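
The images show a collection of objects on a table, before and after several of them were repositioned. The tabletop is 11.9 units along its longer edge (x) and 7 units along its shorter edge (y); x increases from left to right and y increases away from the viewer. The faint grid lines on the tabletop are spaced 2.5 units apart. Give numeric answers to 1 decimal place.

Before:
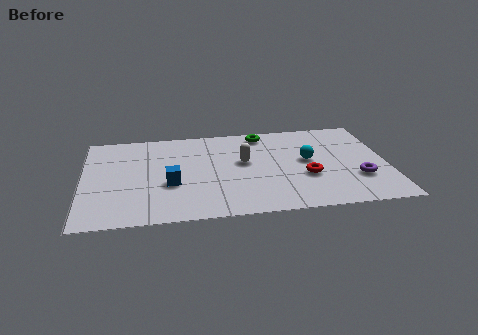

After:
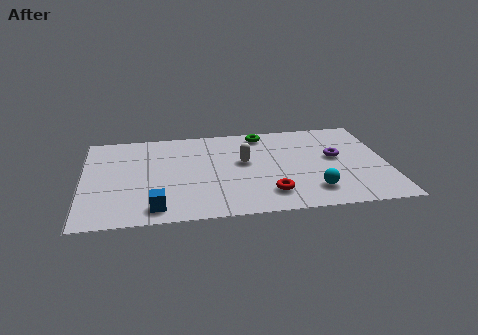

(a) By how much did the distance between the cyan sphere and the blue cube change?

+0.6

Before: roughly 5.5 units apart; after: 6.1. That's 0.6 units further apart.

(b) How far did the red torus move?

1.9

From (8.7, 2.6) to (7.2, 1.5), the red torus covered √(1.5² + 1.1²) ≈ 1.9 units.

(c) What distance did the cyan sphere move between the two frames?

2.3

The cyan sphere was near (8.8, 3.8) before and (8.9, 1.5) after, so it travelled √(0.1² + 2.3²) ≈ 2.3 units.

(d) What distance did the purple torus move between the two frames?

1.9

From (10.7, 2.2) to (9.9, 3.9), the purple torus covered √(0.8² + 1.7²) ≈ 1.9 units.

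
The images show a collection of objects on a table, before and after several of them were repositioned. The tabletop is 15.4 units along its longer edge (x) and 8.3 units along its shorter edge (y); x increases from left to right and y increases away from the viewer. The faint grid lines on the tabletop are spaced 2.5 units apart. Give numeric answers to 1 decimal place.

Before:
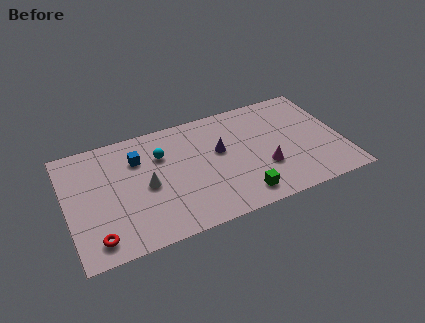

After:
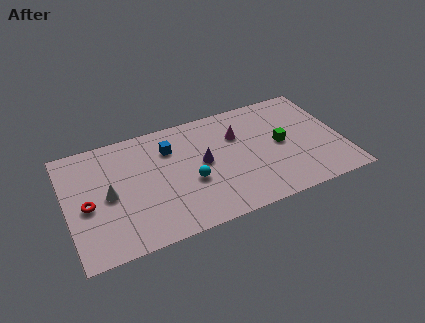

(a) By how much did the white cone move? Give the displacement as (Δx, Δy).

(-2.1, 0.1)

The white cone started near (4.4, 3.9) and ended near (2.3, 4.0).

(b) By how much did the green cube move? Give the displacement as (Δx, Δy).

(2.6, 2.9)

The green cube started near (9.4, 1.3) and ended near (12.0, 4.2).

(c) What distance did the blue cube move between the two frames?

1.8

The blue cube moved from about (4.1, 6.0) to (5.9, 6.1), a distance of √(1.8² + 0.1²) ≈ 1.8.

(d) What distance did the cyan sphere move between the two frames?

2.9

From (5.4, 5.8) to (6.8, 3.3), the cyan sphere covered √(1.4² + 2.5²) ≈ 2.9 units.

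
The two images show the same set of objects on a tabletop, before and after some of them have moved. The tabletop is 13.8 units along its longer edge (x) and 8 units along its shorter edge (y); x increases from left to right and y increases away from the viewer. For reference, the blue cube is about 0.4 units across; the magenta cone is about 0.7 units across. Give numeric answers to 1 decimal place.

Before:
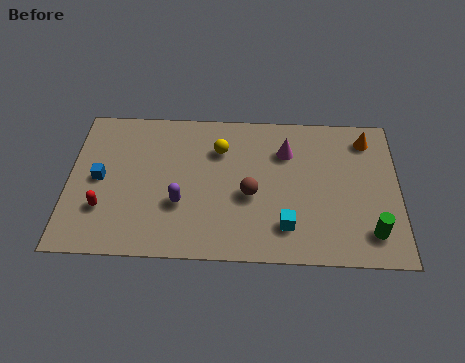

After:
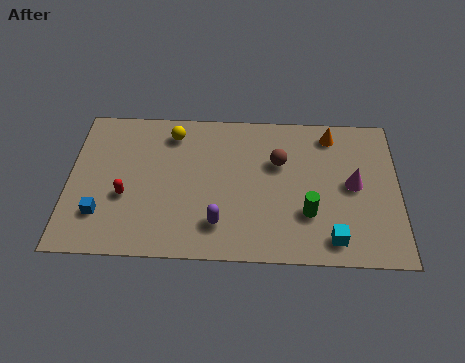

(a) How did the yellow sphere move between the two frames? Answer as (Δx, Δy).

(-2.0, 0.8)

The yellow sphere started near (6.3, 5.8) and ended near (4.3, 6.6).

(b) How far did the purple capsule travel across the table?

1.9

The purple capsule was near (4.7, 2.8) before and (6.3, 1.8) after, so it travelled √(1.6² + 1.0²) ≈ 1.9 units.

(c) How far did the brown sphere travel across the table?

2.2

The brown sphere was near (7.6, 3.4) before and (8.8, 5.2) after, so it travelled √(1.2² + 1.8²) ≈ 2.2 units.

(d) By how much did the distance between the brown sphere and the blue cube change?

+1.7

The distance was about 6.3 in the first image and 8.0 in the second, so they moved 1.7 units further apart.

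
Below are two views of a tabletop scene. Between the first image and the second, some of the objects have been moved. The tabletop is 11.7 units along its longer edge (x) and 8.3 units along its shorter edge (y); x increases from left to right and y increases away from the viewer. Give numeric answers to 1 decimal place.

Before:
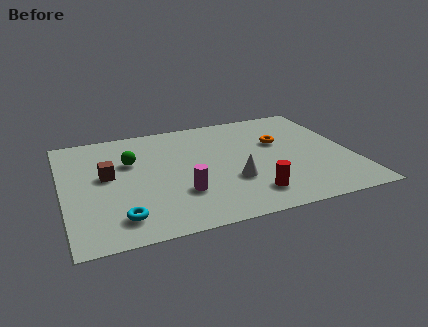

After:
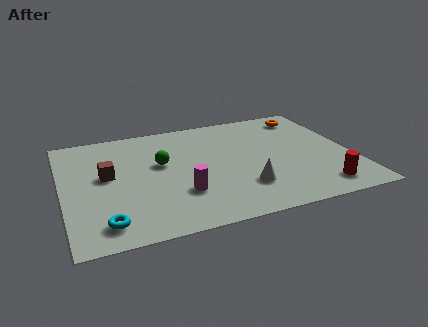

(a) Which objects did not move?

the magenta cylinder and the brown cube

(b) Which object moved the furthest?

the red cylinder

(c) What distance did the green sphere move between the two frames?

1.3

From (2.8, 5.4) to (4.0, 4.9), the green sphere covered √(1.2² + 0.5²) ≈ 1.3 units.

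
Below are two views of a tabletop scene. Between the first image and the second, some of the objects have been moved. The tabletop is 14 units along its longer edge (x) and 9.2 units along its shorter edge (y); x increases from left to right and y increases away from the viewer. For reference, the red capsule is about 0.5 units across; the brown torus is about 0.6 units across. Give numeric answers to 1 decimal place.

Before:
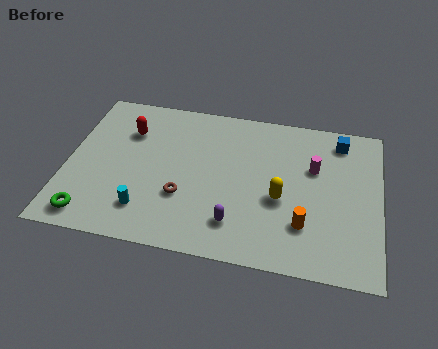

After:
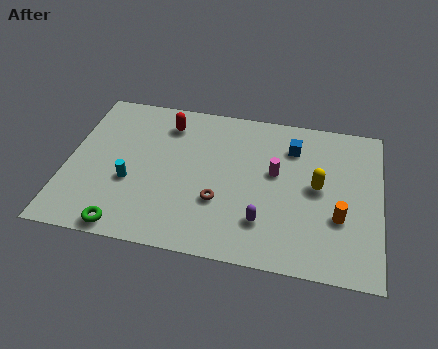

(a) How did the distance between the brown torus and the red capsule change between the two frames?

+0.6

The distance was about 4.4 in the first image and 5.0 in the second, so they moved 0.6 units further apart.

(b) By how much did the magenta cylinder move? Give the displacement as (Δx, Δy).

(-1.7, -0.6)

The magenta cylinder was at about (11.0, 5.9) and moved to about (9.3, 5.3).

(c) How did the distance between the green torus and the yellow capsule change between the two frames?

+0.5

Before: roughly 8.7 units apart; after: 9.2. That's 0.5 units further apart.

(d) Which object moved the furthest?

the blue cube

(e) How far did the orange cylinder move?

1.7

The orange cylinder moved from about (10.7, 2.5) to (12.2, 3.2), a distance of √(1.5² + 0.7²) ≈ 1.7.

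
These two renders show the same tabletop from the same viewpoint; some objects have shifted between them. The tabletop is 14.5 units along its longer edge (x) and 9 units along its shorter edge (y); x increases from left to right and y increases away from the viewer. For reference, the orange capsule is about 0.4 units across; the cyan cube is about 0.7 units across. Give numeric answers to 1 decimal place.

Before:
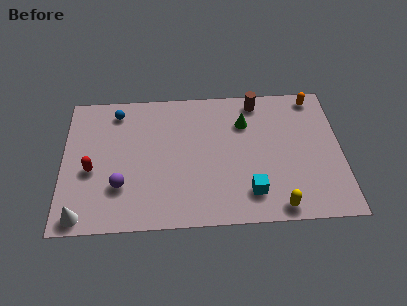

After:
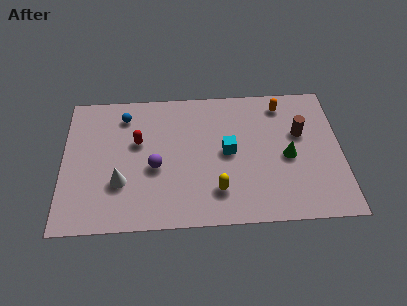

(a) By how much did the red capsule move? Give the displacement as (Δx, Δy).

(2.4, 1.7)

The red capsule was at about (1.5, 3.8) and moved to about (3.9, 5.5).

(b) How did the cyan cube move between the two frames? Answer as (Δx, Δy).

(-1.1, 2.7)

The cyan cube started near (9.7, 1.9) and ended near (8.6, 4.6).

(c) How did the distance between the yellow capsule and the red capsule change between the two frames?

-4.7

Before: roughly 10.0 units apart; after: 5.3. That's 4.7 units closer together.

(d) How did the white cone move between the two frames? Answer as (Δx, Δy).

(2.0, 2.0)

The white cone was at about (1.0, 0.9) and moved to about (3.0, 2.9).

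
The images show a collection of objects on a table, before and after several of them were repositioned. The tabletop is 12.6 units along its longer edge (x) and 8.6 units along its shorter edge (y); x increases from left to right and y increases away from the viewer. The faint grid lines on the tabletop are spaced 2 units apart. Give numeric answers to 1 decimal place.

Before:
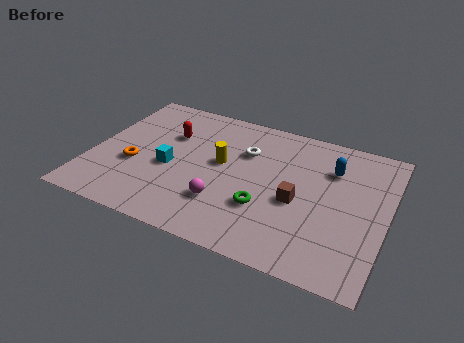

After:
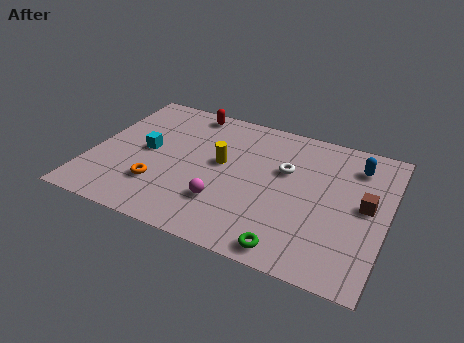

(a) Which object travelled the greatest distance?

the brown cube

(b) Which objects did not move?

the yellow cylinder and the magenta sphere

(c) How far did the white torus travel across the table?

1.9

From (6.4, 5.9) to (8.2, 5.4), the white torus covered √(1.8² + 0.5²) ≈ 1.9 units.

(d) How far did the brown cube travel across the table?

2.9

The brown cube moved from about (8.9, 3.7) to (11.7, 4.5), a distance of √(2.8² + 0.8²) ≈ 2.9.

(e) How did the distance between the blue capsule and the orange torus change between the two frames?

+0.4

Before: roughly 8.7 units apart; after: 9.1. That's 0.4 units further apart.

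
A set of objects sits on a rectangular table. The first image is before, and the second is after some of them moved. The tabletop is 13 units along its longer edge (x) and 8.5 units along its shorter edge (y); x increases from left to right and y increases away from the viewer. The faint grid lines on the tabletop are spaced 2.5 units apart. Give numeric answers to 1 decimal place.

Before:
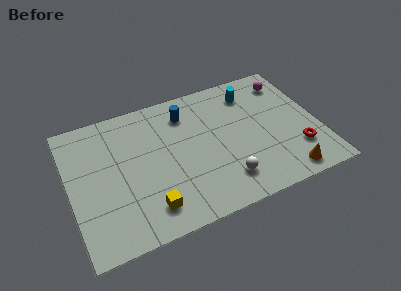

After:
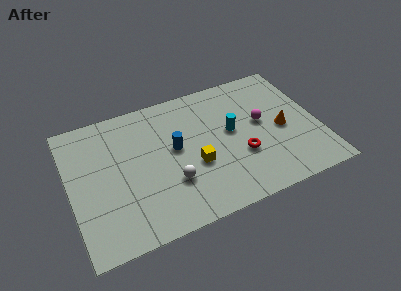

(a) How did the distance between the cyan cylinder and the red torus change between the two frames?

-3.2

The distance was about 4.9 in the first image and 1.7 in the second, so they moved 3.2 units closer together.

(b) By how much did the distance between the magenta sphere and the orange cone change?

-4.7

Before: roughly 6.0 units apart; after: 1.3. That's 4.7 units closer together.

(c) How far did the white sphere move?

2.8

From (7.8, 1.8) to (5.1, 2.7), the white sphere covered √(2.7² + 0.9²) ≈ 2.8 units.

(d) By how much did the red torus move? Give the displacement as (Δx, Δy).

(-2.9, 0.7)

The red torus started near (11.7, 2.3) and ended near (8.8, 3.0).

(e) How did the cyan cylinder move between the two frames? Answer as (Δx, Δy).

(-1.3, -2.1)

The cyan cylinder started near (9.8, 6.8) and ended near (8.5, 4.7).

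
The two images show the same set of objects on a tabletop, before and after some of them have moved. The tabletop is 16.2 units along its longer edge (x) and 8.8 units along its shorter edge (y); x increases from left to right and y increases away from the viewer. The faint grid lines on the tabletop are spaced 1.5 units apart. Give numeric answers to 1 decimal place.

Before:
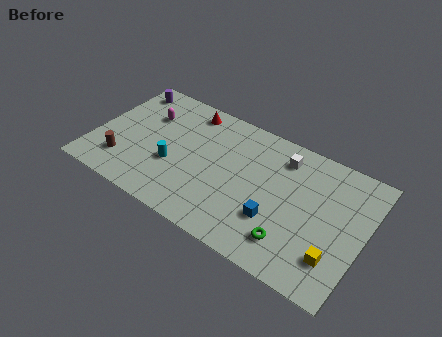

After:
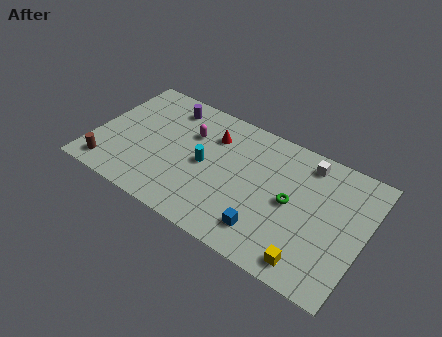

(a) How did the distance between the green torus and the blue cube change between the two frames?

+1.4

The distance was about 1.4 in the first image and 2.8 in the second, so they moved 1.4 units further apart.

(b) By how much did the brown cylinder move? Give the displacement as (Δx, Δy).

(-0.7, -0.8)

From the two frames, the brown cylinder sits at roughly (2.0, 2.1) before and (1.3, 1.3) after.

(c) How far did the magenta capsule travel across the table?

2.7

From (2.8, 6.1) to (5.5, 6.0), the magenta capsule covered √(2.7² + 0.1²) ≈ 2.7 units.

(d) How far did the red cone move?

2.0

The red cone moved from about (5.1, 7.6) to (6.8, 6.5), a distance of √(1.7² + 1.1²) ≈ 2.0.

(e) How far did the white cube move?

1.5

The white cube was near (11.0, 7.1) before and (12.4, 7.5) after, so it travelled √(1.4² + 0.4²) ≈ 1.5 units.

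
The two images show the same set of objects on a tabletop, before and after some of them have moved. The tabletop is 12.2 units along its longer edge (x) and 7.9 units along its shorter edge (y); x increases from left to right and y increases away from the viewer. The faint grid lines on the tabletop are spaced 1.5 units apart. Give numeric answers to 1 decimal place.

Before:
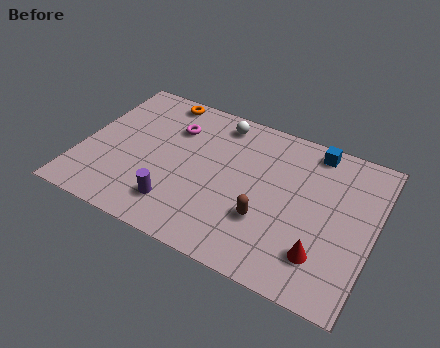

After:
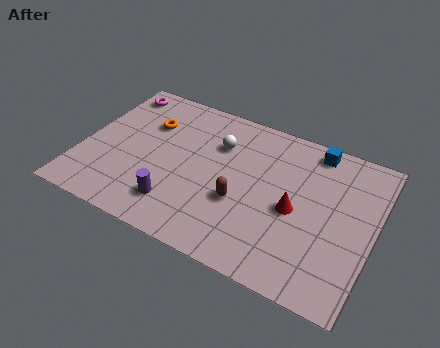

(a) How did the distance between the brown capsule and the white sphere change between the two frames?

-2.0

They were about 4.9 units apart before and 2.9 after — 2.0 units closer together.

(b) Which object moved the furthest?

the magenta torus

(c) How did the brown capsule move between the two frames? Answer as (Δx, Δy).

(-1.1, 0.4)

From the two frames, the brown capsule sits at roughly (7.9, 2.6) before and (6.8, 3.0) after.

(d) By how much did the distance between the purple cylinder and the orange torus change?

-1.4

The distance was about 5.6 in the first image and 4.2 in the second, so they moved 1.4 units closer together.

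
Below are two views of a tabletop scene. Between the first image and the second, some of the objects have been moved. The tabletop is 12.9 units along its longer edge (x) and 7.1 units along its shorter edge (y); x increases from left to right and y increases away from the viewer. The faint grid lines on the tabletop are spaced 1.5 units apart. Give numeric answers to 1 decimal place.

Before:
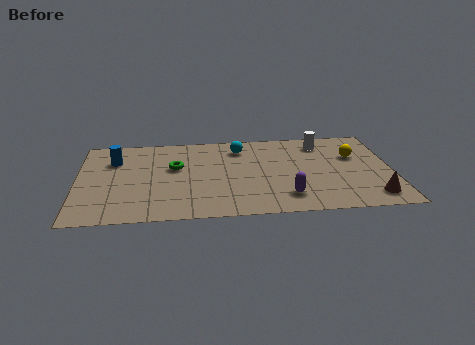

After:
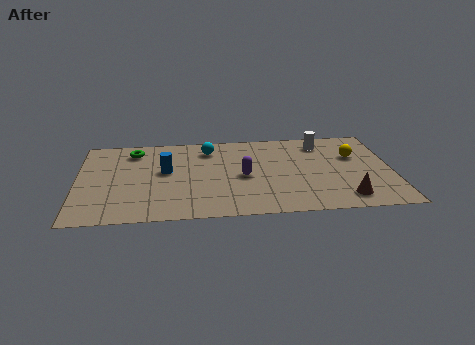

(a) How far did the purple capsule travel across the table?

2.5

The purple capsule was near (8.5, 1.5) before and (6.8, 3.3) after, so it travelled √(1.7² + 1.8²) ≈ 2.5 units.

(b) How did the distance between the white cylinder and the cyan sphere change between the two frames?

+1.3

The distance was about 3.4 in the first image and 4.7 in the second, so they moved 1.3 units further apart.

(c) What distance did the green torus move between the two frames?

2.3

The green torus moved from about (4.0, 4.3) to (2.3, 5.8), a distance of √(1.7² + 1.5²) ≈ 2.3.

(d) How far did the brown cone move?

1.1

From (12.0, 1.2) to (10.9, 1.2), the brown cone covered √(1.1² + 0.0²) ≈ 1.1 units.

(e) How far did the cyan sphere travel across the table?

1.3

The cyan sphere was near (6.7, 5.7) before and (5.4, 5.7) after, so it travelled √(1.3² + 0.0²) ≈ 1.3 units.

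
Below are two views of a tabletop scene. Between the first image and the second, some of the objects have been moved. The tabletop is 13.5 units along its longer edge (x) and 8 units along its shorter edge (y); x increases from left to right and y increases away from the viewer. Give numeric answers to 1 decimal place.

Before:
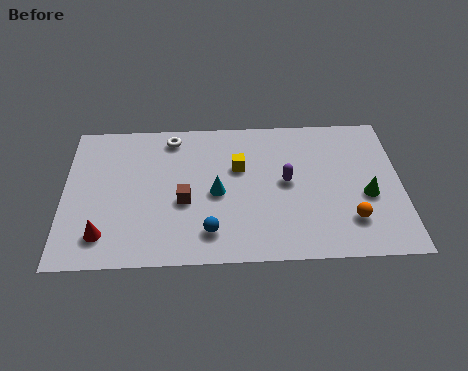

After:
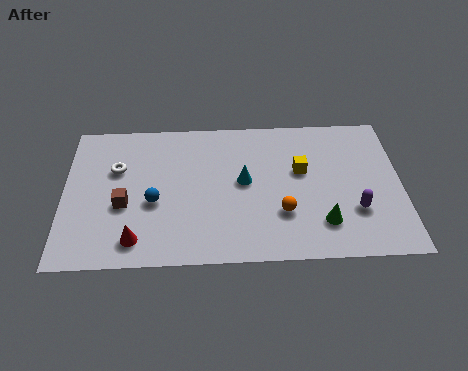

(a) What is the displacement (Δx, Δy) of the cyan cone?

(1.1, 0.6)

The cyan cone started near (6.1, 3.7) and ended near (7.2, 4.3).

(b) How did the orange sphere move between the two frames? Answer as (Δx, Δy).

(-2.7, 0.5)

The orange sphere started near (11.4, 2.0) and ended near (8.7, 2.5).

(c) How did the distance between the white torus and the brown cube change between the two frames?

-1.6

The distance was about 3.6 in the first image and 2.0 in the second, so they moved 1.6 units closer together.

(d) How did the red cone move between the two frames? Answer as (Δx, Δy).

(1.3, -0.3)

The red cone was at about (1.6, 1.6) and moved to about (2.9, 1.3).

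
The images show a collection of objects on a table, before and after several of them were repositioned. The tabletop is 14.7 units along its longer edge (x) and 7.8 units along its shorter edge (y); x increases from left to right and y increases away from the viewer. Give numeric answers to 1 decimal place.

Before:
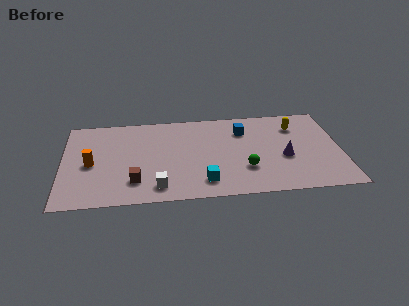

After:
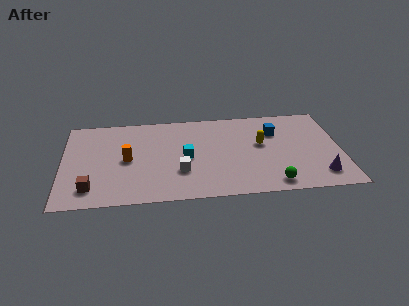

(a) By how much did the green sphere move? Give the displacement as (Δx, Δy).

(1.4, -1.4)

From the two frames, the green sphere sits at roughly (9.6, 2.4) before and (11.0, 1.0) after.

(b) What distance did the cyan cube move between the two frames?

2.4

From (7.4, 1.5) to (6.5, 3.7), the cyan cube covered √(0.9² + 2.2²) ≈ 2.4 units.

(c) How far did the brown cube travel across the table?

2.3

From (3.8, 1.9) to (1.5, 1.5), the brown cube covered √(2.3² + 0.4²) ≈ 2.3 units.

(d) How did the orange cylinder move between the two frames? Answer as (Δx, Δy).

(1.9, 0.2)

The orange cylinder started near (1.5, 3.6) and ended near (3.4, 3.8).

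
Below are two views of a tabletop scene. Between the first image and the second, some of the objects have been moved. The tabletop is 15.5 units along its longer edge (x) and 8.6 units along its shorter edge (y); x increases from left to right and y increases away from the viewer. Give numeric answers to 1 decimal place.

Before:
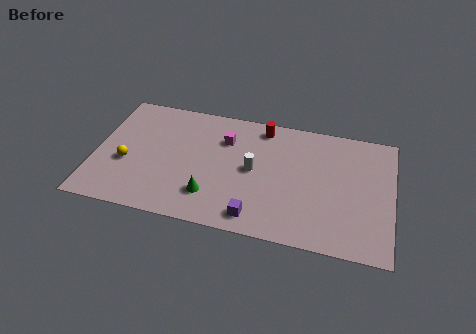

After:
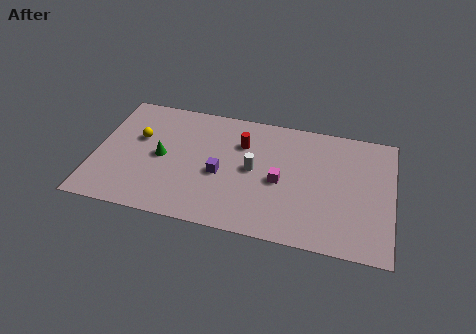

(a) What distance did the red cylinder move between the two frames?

1.7

The red cylinder was near (8.6, 7.5) before and (7.6, 6.1) after, so it travelled √(1.0² + 1.4²) ≈ 1.7 units.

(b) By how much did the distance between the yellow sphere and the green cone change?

-3.0

They were about 4.7 units apart before and 1.7 after — 3.0 units closer together.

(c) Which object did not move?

the white cylinder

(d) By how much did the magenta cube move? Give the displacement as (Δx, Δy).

(3.0, -2.3)

The magenta cube was at about (6.7, 6.2) and moved to about (9.7, 3.9).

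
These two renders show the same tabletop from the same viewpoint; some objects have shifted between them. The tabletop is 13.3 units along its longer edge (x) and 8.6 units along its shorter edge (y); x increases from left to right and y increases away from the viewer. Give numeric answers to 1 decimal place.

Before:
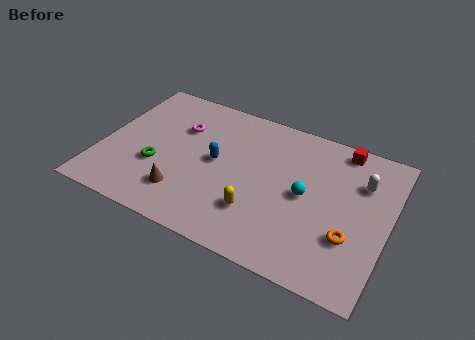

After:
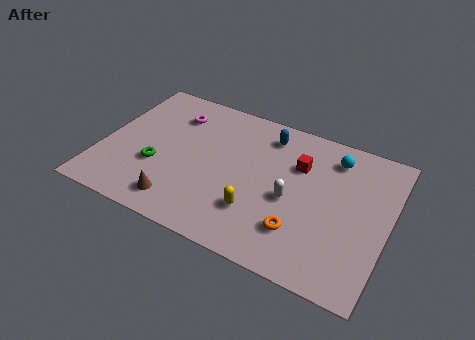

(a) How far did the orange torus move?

2.3

From (11.7, 2.8) to (9.5, 2.2), the orange torus covered √(2.2² + 0.6²) ≈ 2.3 units.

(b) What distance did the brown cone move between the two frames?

0.6

The brown cone was near (4.1, 2.0) before and (4.0, 1.4) after, so it travelled √(0.1² + 0.6²) ≈ 0.6 units.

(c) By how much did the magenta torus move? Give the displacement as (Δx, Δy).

(-0.4, 0.7)

The magenta torus was at about (3.4, 5.9) and moved to about (3.0, 6.6).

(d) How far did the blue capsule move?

3.3

The blue capsule was near (5.3, 4.5) before and (7.4, 7.1) after, so it travelled √(2.1² + 2.6²) ≈ 3.3 units.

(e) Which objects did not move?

the yellow capsule and the green torus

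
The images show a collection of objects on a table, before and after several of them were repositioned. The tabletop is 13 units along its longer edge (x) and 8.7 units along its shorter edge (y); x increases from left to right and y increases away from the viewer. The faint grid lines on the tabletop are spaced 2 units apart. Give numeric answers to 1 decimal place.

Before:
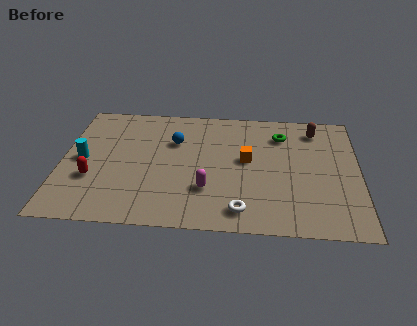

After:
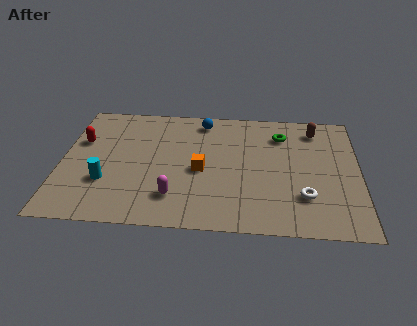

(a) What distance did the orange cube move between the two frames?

2.2

The orange cube was near (8.1, 4.8) before and (6.1, 3.9) after, so it travelled √(2.0² + 0.9²) ≈ 2.2 units.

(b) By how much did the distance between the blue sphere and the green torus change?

-1.2

They were about 4.8 units apart before and 3.6 after — 1.2 units closer together.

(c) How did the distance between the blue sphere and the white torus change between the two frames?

+1.3

They were about 5.5 units apart before and 6.8 after — 1.3 units further apart.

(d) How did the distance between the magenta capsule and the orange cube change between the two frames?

-0.6

The distance was about 2.8 in the first image and 2.2 in the second, so they moved 0.6 units closer together.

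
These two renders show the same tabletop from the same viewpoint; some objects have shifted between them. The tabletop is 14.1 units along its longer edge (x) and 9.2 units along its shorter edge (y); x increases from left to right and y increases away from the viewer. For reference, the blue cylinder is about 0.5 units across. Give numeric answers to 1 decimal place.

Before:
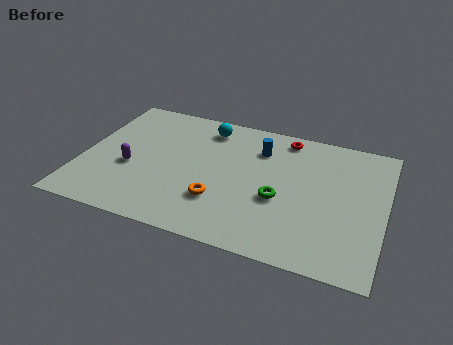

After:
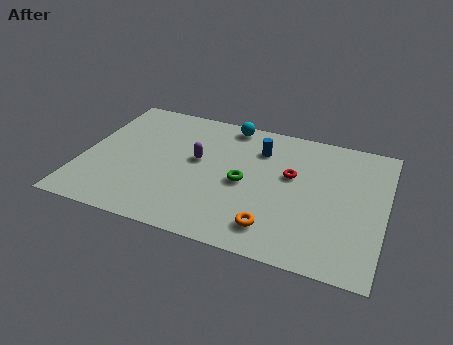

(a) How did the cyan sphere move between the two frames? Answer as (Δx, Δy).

(1.0, 0.6)

From the two frames, the cyan sphere sits at roughly (5.5, 7.7) before and (6.5, 8.3) after.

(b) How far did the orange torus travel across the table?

2.8

The orange torus moved from about (6.6, 2.7) to (9.2, 1.7), a distance of √(2.6² + 1.0²) ≈ 2.8.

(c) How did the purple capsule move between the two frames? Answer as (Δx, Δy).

(3.0, 1.5)

From the two frames, the purple capsule sits at roughly (2.3, 3.7) before and (5.3, 5.2) after.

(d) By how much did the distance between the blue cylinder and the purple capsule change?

-3.3

Before: roughly 6.6 units apart; after: 3.3. That's 3.3 units closer together.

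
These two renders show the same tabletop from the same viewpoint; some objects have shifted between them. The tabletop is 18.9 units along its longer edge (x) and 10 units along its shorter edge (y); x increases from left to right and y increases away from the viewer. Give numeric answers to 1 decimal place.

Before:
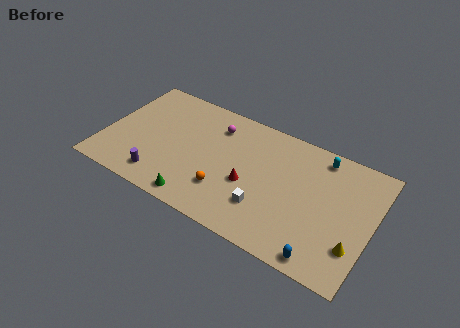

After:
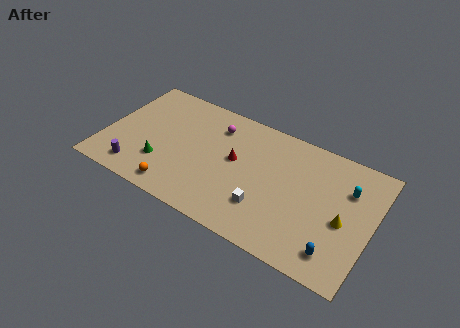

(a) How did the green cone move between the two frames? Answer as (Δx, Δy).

(-2.9, 1.8)

From the two frames, the green cone sits at roughly (7.2, 1.1) before and (4.3, 2.9) after.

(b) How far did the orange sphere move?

3.6

From (8.9, 2.8) to (5.6, 1.3), the orange sphere covered √(3.3² + 1.5²) ≈ 3.6 units.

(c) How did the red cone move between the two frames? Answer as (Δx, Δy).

(-1.2, 1.5)

From the two frames, the red cone sits at roughly (10.4, 4.1) before and (9.2, 5.6) after.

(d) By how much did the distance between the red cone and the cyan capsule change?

+1.5

Before: roughly 6.4 units apart; after: 7.9. That's 1.5 units further apart.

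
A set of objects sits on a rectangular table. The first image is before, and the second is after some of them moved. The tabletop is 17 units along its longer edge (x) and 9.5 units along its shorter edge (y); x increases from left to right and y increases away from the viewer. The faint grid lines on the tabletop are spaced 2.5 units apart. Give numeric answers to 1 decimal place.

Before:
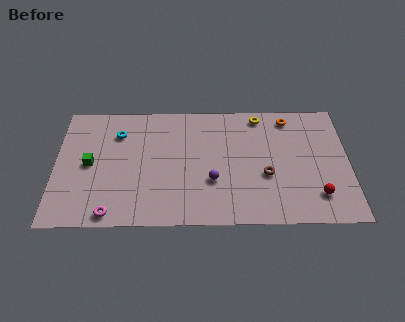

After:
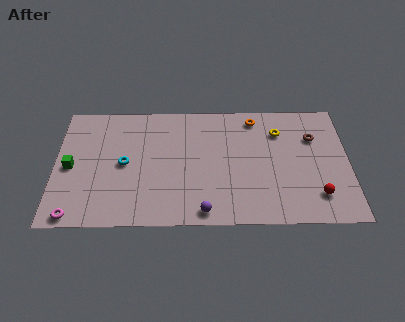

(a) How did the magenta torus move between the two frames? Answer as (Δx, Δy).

(-2.1, -0.1)

The magenta torus started near (3.3, 0.9) and ended near (1.2, 0.8).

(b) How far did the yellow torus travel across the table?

1.7

From (11.9, 8.4) to (13.0, 7.1), the yellow torus covered √(1.1² + 1.3²) ≈ 1.7 units.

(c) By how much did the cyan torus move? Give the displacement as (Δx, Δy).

(0.4, -2.4)

From the two frames, the cyan torus sits at roughly (3.6, 7.1) before and (4.0, 4.7) after.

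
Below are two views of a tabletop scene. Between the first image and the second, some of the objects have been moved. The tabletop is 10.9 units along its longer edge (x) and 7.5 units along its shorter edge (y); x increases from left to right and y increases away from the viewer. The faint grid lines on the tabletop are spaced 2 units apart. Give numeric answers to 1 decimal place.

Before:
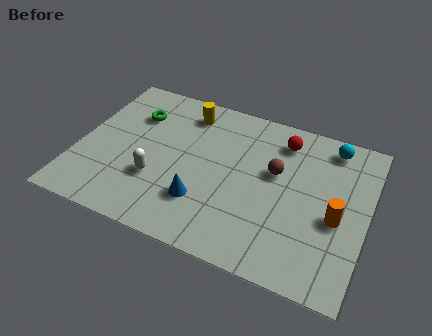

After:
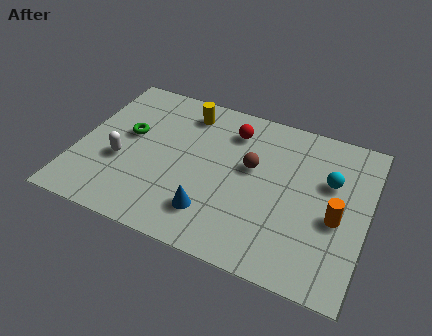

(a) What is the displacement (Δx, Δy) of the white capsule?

(-1.4, 0.4)

The white capsule was at about (3.1, 2.5) and moved to about (1.7, 2.9).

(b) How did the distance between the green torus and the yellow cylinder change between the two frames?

+0.7

Before: roughly 2.1 units apart; after: 2.8. That's 0.7 units further apart.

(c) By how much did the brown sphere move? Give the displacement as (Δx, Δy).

(-0.9, -0.1)

The brown sphere was at about (7.4, 4.5) and moved to about (6.5, 4.4).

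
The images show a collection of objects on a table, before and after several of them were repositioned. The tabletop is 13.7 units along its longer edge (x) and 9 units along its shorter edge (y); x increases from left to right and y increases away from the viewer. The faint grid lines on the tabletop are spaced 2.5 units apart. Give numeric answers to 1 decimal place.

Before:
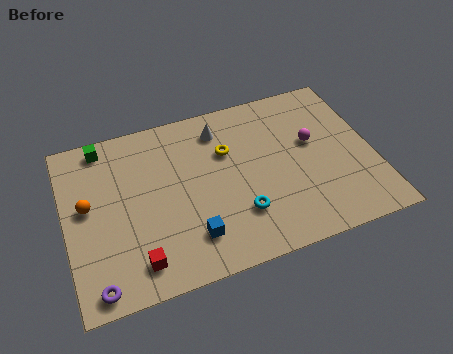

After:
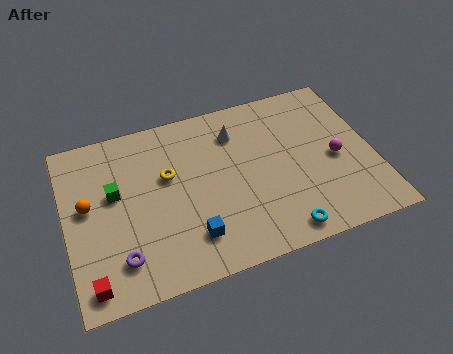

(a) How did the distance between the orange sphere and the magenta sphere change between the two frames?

+0.9

Before: roughly 10.1 units apart; after: 11.0. That's 0.9 units further apart.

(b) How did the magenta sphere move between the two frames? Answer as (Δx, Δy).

(0.9, -1.2)

The magenta sphere was at about (11.1, 5.3) and moved to about (12.0, 4.1).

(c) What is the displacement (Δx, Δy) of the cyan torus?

(1.7, -1.5)

The cyan torus started near (7.5, 2.5) and ended near (9.2, 1.0).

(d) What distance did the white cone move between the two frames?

0.8

The white cone moved from about (7.1, 7.3) to (7.8, 6.9), a distance of √(0.7² + 0.4²) ≈ 0.8.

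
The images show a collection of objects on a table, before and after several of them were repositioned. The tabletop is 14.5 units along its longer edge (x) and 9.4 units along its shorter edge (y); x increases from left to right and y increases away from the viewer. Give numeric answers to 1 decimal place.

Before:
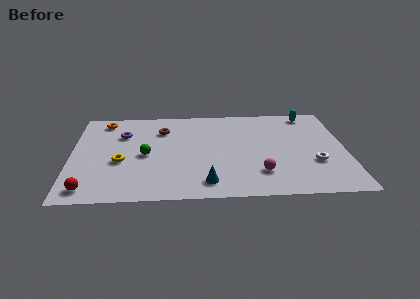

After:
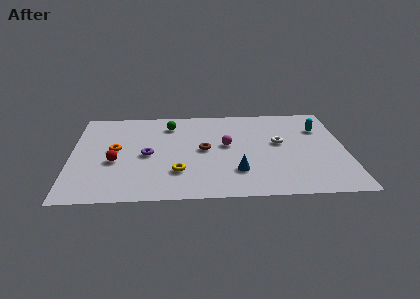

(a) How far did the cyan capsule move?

1.7

From (12.7, 8.3) to (13.2, 6.7), the cyan capsule covered √(0.5² + 1.6²) ≈ 1.7 units.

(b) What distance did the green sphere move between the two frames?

3.4

The green sphere moved from about (3.9, 4.4) to (5.2, 7.5), a distance of √(1.3² + 3.1²) ≈ 3.4.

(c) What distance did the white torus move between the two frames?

2.8

The white torus moved from about (12.8, 3.2) to (11.0, 5.3), a distance of √(1.8² + 2.1²) ≈ 2.8.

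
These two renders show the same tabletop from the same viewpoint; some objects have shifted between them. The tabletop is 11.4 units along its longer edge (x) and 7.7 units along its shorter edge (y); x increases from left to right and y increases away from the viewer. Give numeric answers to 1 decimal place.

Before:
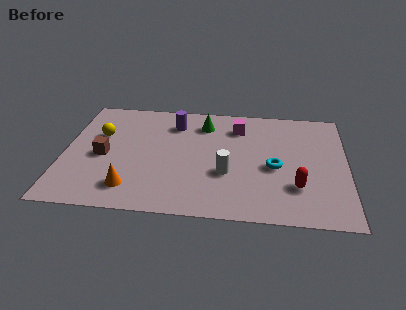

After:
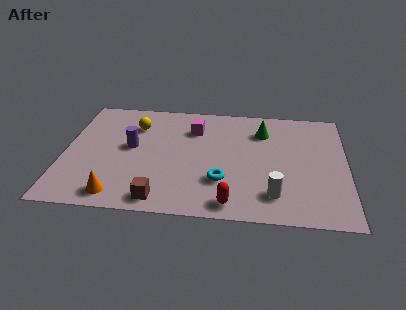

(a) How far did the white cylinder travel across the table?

2.2

From (6.6, 2.8) to (8.5, 1.6), the white cylinder covered √(1.9² + 1.2²) ≈ 2.2 units.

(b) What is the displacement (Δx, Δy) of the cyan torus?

(-2.1, -1.1)

From the two frames, the cyan torus sits at roughly (8.5, 3.4) before and (6.4, 2.3) after.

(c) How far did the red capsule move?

2.9

The red capsule was near (9.4, 2.2) before and (6.8, 0.9) after, so it travelled √(2.6² + 1.3²) ≈ 2.9 units.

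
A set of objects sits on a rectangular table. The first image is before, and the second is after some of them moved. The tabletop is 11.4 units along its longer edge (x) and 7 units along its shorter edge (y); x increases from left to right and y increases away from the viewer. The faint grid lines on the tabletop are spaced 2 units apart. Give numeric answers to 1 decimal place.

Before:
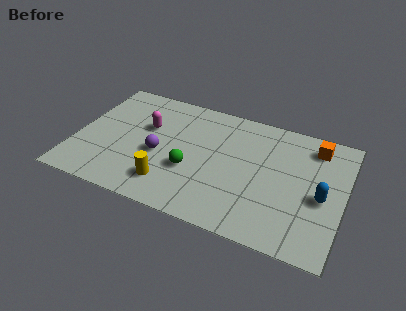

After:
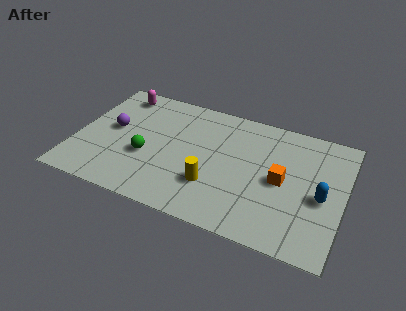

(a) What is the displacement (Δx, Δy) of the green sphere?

(-1.9, 0.1)

From the two frames, the green sphere sits at roughly (5.0, 2.6) before and (3.1, 2.7) after.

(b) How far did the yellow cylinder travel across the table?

1.9

The yellow cylinder was near (4.2, 1.5) before and (6.0, 2.1) after, so it travelled √(1.8² + 0.6²) ≈ 1.9 units.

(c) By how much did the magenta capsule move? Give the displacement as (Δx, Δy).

(-1.4, 1.6)

The magenta capsule started near (2.9, 4.4) and ended near (1.5, 6.0).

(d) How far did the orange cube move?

2.7

The orange cube was near (10.0, 5.8) before and (8.8, 3.4) after, so it travelled √(1.2² + 2.4²) ≈ 2.7 units.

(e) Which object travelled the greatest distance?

the orange cube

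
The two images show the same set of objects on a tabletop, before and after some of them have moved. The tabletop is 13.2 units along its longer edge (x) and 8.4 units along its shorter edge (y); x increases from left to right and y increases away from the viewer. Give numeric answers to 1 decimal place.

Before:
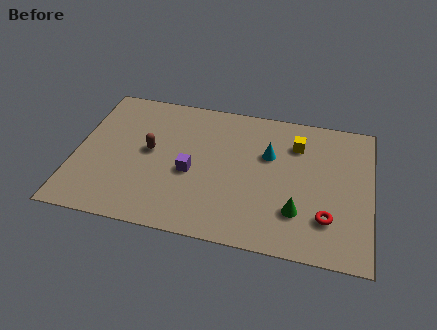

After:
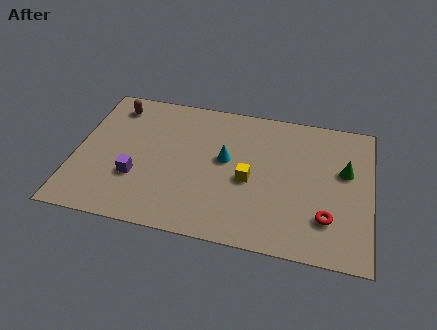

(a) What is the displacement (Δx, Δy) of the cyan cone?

(-1.9, -0.7)

The cyan cone started near (8.6, 5.4) and ended near (6.7, 4.7).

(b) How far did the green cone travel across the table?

3.4

From (10.0, 2.3) to (12.0, 5.1), the green cone covered √(2.0² + 2.8²) ≈ 3.4 units.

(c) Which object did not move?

the red torus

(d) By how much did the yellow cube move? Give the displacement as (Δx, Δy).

(-2.0, -2.6)

The yellow cube started near (9.8, 6.3) and ended near (7.8, 3.7).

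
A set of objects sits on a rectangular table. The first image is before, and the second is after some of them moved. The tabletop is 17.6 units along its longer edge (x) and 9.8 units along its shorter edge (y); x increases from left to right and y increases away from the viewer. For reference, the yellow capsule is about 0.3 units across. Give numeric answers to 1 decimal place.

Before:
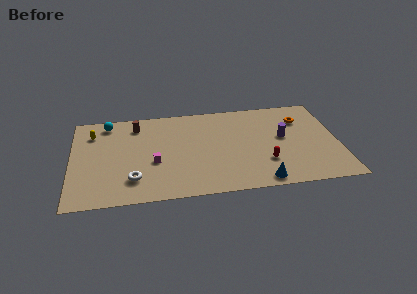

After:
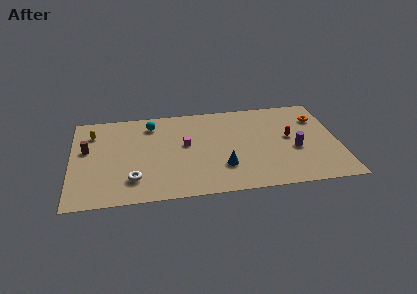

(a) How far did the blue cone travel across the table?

3.0

From (12.3, 1.0) to (9.9, 2.8), the blue cone covered √(2.4² + 1.8²) ≈ 3.0 units.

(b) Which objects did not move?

the yellow capsule and the white torus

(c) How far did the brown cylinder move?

4.0

From (4.3, 8.0) to (1.0, 5.8), the brown cylinder covered √(3.3² + 2.2²) ≈ 4.0 units.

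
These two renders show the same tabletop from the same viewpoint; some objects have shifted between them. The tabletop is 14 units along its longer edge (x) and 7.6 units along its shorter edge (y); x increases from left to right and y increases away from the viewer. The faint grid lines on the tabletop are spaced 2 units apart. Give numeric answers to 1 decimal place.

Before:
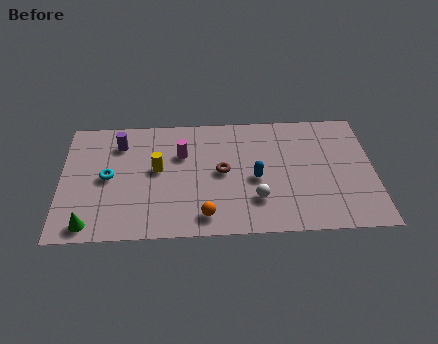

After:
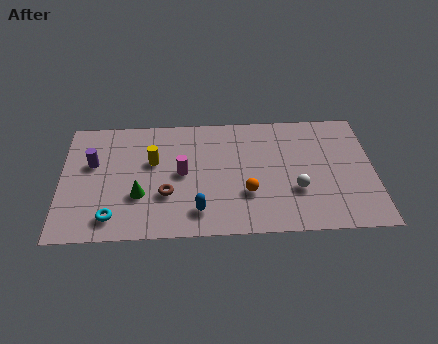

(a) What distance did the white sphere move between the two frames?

1.9

The white sphere was near (8.7, 2.1) before and (10.5, 2.6) after, so it travelled √(1.8² + 0.5²) ≈ 1.9 units.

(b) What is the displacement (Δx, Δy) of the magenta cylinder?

(0.0, -1.2)

From the two frames, the magenta cylinder sits at roughly (5.4, 5.1) before and (5.4, 3.9) after.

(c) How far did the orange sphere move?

2.3

The orange sphere was near (6.4, 1.2) before and (8.3, 2.5) after, so it travelled √(1.9² + 1.3²) ≈ 2.3 units.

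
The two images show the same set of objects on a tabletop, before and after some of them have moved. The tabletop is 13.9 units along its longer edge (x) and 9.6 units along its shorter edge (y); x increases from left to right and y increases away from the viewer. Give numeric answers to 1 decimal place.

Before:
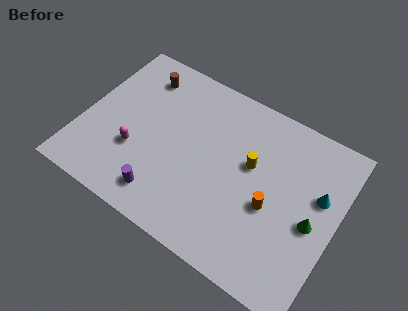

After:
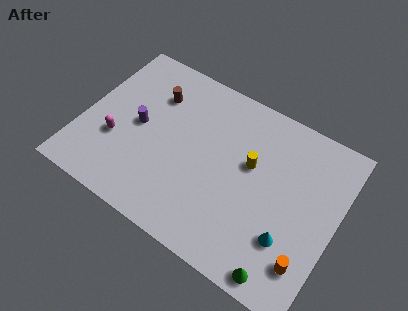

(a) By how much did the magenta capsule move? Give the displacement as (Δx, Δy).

(-1.1, 0.1)

The magenta capsule started near (3.1, 3.3) and ended near (2.0, 3.4).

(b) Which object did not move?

the yellow cylinder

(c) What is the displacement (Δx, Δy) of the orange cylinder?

(2.3, -1.9)

The orange cylinder started near (10.5, 4.0) and ended near (12.8, 2.1).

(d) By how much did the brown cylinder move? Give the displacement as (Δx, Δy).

(0.9, -0.8)

From the two frames, the brown cylinder sits at roughly (2.6, 7.8) before and (3.5, 7.0) after.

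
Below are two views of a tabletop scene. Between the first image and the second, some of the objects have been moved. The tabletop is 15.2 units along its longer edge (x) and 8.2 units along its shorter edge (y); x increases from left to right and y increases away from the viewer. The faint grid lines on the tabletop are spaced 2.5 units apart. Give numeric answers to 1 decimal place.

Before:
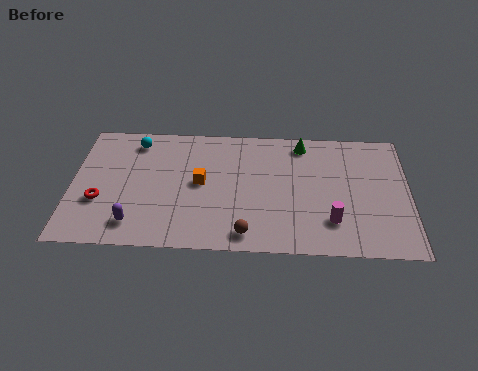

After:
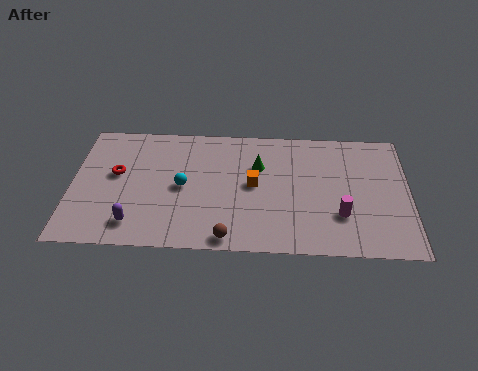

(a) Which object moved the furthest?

the cyan sphere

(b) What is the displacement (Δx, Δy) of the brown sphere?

(-0.8, -0.3)

From the two frames, the brown sphere sits at roughly (7.9, 1.1) before and (7.1, 0.8) after.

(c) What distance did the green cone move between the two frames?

2.6

The green cone moved from about (10.4, 7.1) to (8.4, 5.5), a distance of √(2.0² + 1.6²) ≈ 2.6.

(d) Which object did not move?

the purple capsule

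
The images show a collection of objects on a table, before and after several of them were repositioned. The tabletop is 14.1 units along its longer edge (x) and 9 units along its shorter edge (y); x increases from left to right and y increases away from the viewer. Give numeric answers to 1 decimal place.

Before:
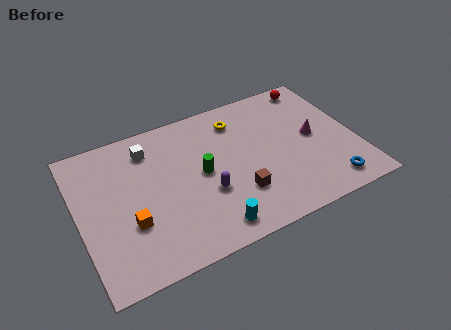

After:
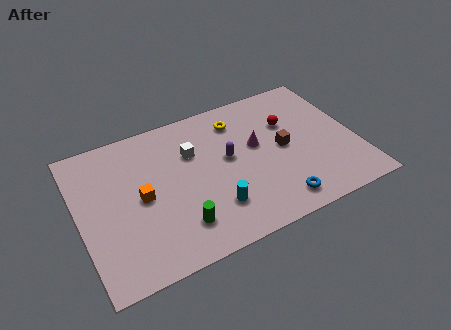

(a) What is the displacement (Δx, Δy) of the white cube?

(2.1, -1.1)

The white cube started near (3.8, 7.2) and ended near (5.9, 6.1).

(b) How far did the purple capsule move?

2.1

The purple capsule moved from about (6.3, 3.3) to (7.6, 5.0), a distance of √(1.3² + 1.7²) ≈ 2.1.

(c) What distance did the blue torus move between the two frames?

2.7

The blue torus moved from about (12.3, 1.3) to (9.6, 1.3), a distance of √(2.7² + 0.0²) ≈ 2.7.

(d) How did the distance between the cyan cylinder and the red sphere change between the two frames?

-3.6

They were about 9.3 units apart before and 5.7 after — 3.6 units closer together.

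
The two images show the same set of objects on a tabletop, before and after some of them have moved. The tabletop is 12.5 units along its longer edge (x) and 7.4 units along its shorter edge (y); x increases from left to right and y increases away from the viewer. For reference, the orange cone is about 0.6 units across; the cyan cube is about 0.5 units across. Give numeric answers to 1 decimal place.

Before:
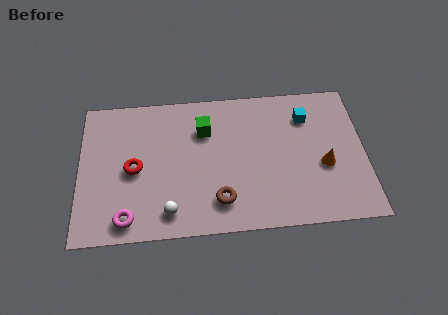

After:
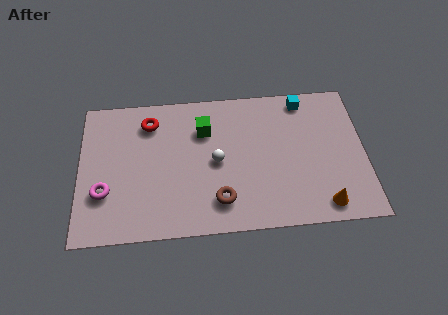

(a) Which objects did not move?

the brown torus and the green cube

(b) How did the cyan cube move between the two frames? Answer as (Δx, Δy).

(-0.1, 0.9)

The cyan cube was at about (10.0, 5.6) and moved to about (9.9, 6.5).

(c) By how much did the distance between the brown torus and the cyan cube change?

+0.6

They were about 5.6 units apart before and 6.2 after — 0.6 units further apart.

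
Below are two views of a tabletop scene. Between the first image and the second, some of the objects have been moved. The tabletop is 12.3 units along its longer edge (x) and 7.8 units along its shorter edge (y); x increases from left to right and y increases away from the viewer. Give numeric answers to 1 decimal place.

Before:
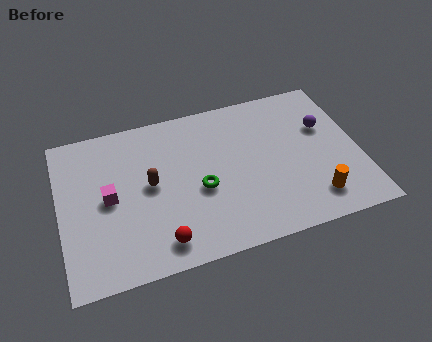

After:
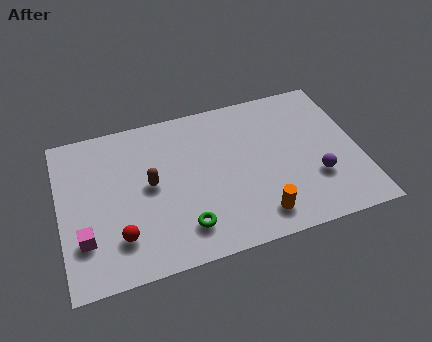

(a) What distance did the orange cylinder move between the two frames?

2.3

The orange cylinder moved from about (10.2, 1.5) to (7.9, 1.3), a distance of √(2.3² + 0.2²) ≈ 2.3.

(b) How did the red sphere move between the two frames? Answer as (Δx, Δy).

(-1.6, 0.7)

The red sphere was at about (3.9, 1.2) and moved to about (2.3, 1.9).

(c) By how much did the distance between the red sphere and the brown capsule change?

-0.3

The distance was about 2.9 in the first image and 2.6 in the second, so they moved 0.3 units closer together.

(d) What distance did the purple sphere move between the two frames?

2.6

The purple sphere moved from about (11.0, 5.0) to (10.4, 2.5), a distance of √(0.6² + 2.5²) ≈ 2.6.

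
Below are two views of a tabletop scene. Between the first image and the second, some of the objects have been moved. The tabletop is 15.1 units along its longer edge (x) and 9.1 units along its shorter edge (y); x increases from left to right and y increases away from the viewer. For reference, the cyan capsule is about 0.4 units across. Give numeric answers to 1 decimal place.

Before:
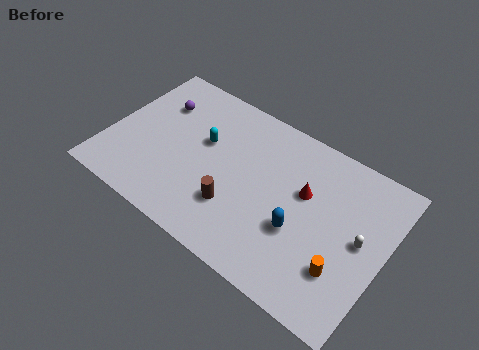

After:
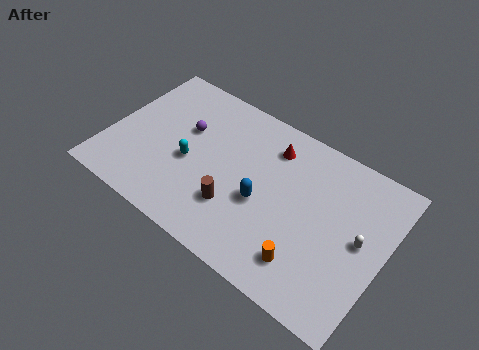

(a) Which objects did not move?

the white capsule and the brown cylinder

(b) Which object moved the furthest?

the red cone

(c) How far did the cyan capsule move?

1.7

The cyan capsule was near (5.0, 5.5) before and (4.5, 3.9) after, so it travelled √(0.5² + 1.6²) ≈ 1.7 units.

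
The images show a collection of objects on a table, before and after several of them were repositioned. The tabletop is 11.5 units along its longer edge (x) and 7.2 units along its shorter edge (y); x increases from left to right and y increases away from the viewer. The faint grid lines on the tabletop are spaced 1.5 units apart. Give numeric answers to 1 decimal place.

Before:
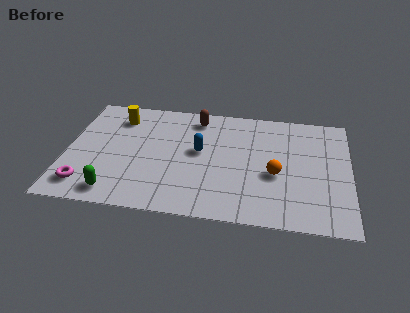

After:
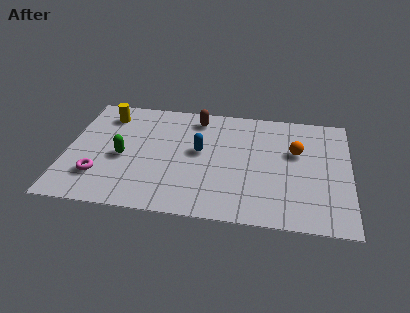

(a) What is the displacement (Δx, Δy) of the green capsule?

(0.2, 2.2)

The green capsule started near (2.1, 1.0) and ended near (2.3, 3.2).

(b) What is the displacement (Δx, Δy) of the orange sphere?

(0.8, 1.5)

The orange sphere started near (8.5, 3.0) and ended near (9.3, 4.5).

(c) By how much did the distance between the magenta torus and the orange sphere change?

+0.5

Before: roughly 7.8 units apart; after: 8.3. That's 0.5 units further apart.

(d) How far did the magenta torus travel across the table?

0.8

The magenta torus moved from about (0.9, 1.3) to (1.4, 1.9), a distance of √(0.5² + 0.6²) ≈ 0.8.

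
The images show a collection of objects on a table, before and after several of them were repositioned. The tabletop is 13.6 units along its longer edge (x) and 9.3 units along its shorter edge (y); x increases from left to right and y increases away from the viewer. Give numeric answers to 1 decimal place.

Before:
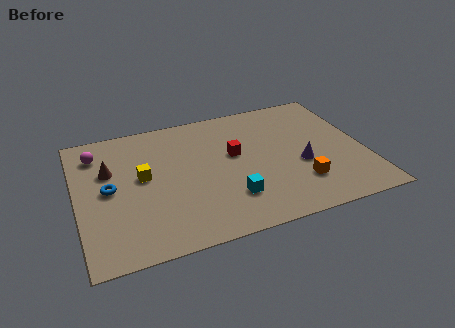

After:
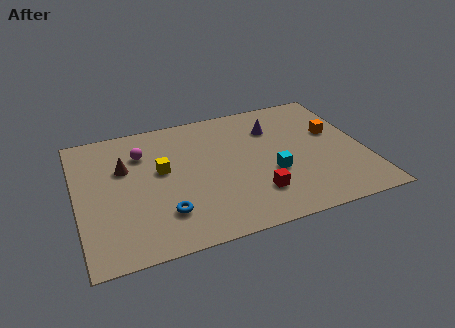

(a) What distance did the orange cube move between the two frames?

3.8

From (10.3, 2.4) to (12.3, 5.6), the orange cube covered √(2.0² + 3.2²) ≈ 3.8 units.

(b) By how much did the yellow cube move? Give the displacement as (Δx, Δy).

(0.9, 0.2)

From the two frames, the yellow cube sits at roughly (3.1, 5.1) before and (4.0, 5.3) after.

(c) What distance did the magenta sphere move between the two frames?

2.2

The magenta sphere moved from about (1.1, 7.4) to (3.2, 6.8), a distance of √(2.1² + 0.6²) ≈ 2.2.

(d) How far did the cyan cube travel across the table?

2.4

The cyan cube moved from about (7.0, 2.4) to (9.1, 3.5), a distance of √(2.1² + 1.1²) ≈ 2.4.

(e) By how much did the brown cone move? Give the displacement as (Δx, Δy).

(0.7, 0.0)

From the two frames, the brown cone sits at roughly (1.6, 6.0) before and (2.3, 6.0) after.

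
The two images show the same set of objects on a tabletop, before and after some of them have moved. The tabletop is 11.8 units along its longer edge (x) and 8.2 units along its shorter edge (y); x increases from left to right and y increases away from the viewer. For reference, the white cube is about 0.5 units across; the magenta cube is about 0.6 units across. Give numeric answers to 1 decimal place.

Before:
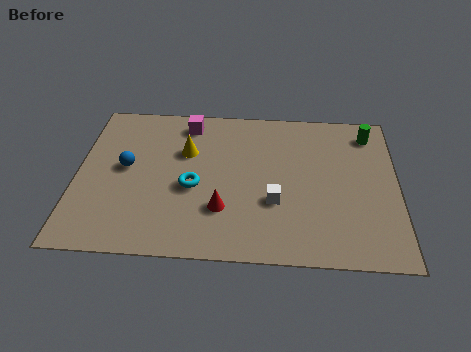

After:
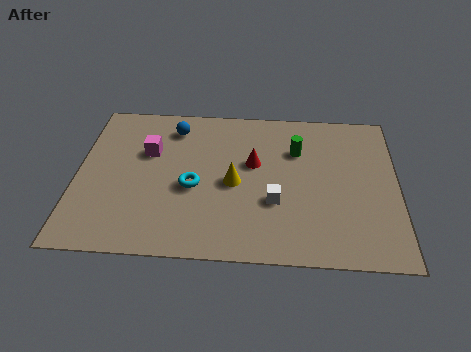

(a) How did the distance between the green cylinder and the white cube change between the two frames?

-2.3

Before: roughly 5.2 units apart; after: 2.9. That's 2.3 units closer together.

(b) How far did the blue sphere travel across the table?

2.9

The blue sphere moved from about (1.8, 4.4) to (3.5, 6.7), a distance of √(1.7² + 2.3²) ≈ 2.9.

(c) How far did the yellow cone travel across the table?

2.4

The yellow cone moved from about (4.0, 5.4) to (5.8, 3.8), a distance of √(1.8² + 1.6²) ≈ 2.4.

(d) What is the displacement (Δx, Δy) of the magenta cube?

(-1.4, -1.7)

The magenta cube started near (4.0, 7.0) and ended near (2.6, 5.3).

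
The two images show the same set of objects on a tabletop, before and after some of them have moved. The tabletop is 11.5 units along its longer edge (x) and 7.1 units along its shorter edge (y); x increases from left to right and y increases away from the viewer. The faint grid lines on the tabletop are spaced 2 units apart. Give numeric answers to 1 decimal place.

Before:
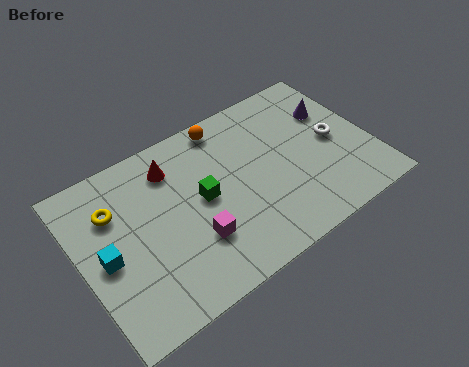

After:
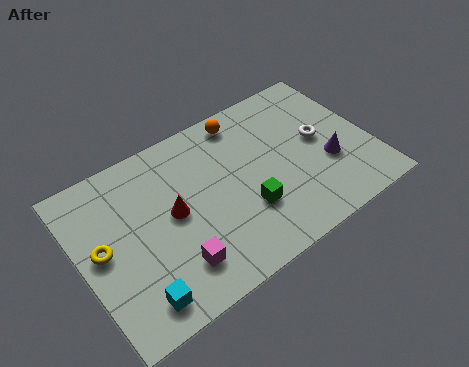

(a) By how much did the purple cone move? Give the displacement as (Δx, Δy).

(-0.6, -2.2)

The purple cone started near (10.3, 4.8) and ended near (9.7, 2.6).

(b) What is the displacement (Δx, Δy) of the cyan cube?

(0.8, -2.2)

The cyan cube was at about (0.9, 3.3) and moved to about (1.7, 1.1).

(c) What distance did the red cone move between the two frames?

1.9

The red cone moved from about (3.9, 5.6) to (3.6, 3.7), a distance of √(0.3² + 1.9²) ≈ 1.9.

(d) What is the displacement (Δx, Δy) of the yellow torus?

(-0.7, -1.3)

The yellow torus was at about (1.5, 5.0) and moved to about (0.8, 3.7).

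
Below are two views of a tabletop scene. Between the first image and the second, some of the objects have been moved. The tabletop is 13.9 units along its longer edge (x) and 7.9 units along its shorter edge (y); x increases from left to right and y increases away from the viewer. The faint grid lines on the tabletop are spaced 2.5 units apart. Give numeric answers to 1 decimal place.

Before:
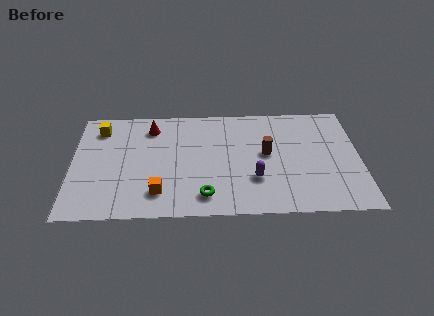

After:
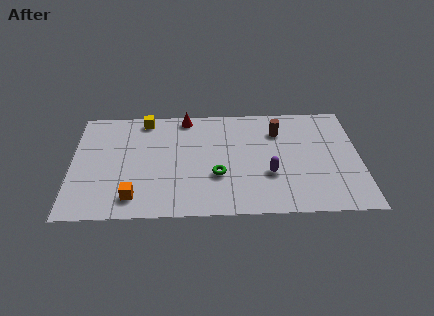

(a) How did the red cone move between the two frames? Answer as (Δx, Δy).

(1.7, 0.7)

The red cone started near (3.8, 6.4) and ended near (5.5, 7.1).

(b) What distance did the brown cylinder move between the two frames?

1.7

The brown cylinder was near (9.4, 4.3) before and (10.0, 5.9) after, so it travelled √(0.6² + 1.6²) ≈ 1.7 units.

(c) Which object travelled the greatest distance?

the yellow cube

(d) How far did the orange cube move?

1.2

The orange cube moved from about (4.2, 1.7) to (3.0, 1.4), a distance of √(1.2² + 0.3²) ≈ 1.2.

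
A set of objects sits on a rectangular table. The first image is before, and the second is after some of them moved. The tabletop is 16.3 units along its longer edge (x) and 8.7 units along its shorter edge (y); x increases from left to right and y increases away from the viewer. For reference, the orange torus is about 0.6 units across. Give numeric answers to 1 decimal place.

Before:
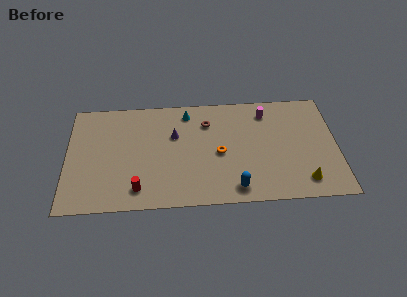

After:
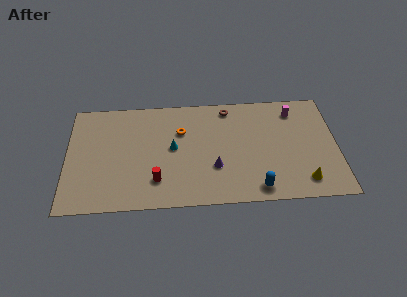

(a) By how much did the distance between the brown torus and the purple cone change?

+2.6

The distance was about 2.2 in the first image and 4.8 in the second, so they moved 2.6 units further apart.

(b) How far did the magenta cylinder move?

1.7

The magenta cylinder moved from about (12.1, 7.1) to (13.8, 7.1), a distance of √(1.7² + 0.0²) ≈ 1.7.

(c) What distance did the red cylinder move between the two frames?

1.3

The red cylinder was near (4.3, 1.5) before and (5.4, 2.1) after, so it travelled √(1.1² + 0.6²) ≈ 1.3 units.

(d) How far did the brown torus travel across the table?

1.7

The brown torus was near (8.5, 6.5) before and (9.8, 7.6) after, so it travelled √(1.3² + 1.1²) ≈ 1.7 units.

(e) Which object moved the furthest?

the purple cone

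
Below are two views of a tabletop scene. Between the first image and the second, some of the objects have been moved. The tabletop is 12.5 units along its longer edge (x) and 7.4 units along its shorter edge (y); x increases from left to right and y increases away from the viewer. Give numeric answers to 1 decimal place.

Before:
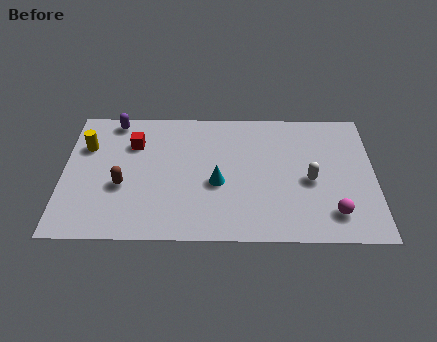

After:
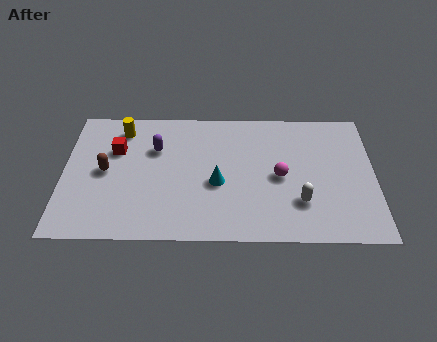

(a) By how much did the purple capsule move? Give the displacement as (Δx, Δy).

(1.7, -1.6)

The purple capsule started near (2.0, 6.6) and ended near (3.7, 5.0).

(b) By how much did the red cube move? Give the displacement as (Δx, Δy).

(-0.7, -0.4)

From the two frames, the red cube sits at roughly (2.8, 5.3) before and (2.1, 4.9) after.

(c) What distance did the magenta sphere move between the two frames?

2.9

The magenta sphere was near (10.8, 1.5) before and (8.7, 3.5) after, so it travelled √(2.1² + 2.0²) ≈ 2.9 units.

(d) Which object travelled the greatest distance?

the magenta sphere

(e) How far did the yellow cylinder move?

1.7

The yellow cylinder was near (0.9, 5.1) before and (2.3, 6.1) after, so it travelled √(1.4² + 1.0²) ≈ 1.7 units.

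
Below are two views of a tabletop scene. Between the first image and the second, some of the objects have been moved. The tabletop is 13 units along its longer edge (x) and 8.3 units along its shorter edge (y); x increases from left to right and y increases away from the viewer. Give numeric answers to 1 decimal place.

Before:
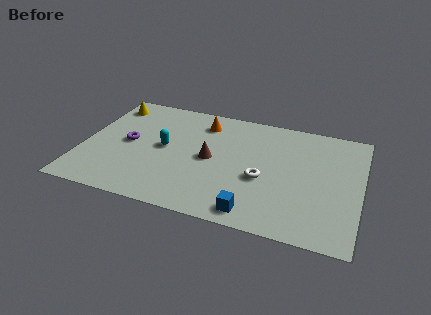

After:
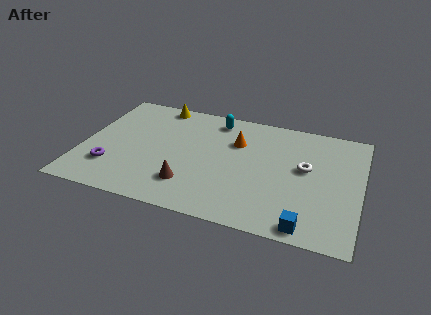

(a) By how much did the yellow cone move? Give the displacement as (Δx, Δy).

(2.3, 0.6)

The yellow cone was at about (0.9, 6.9) and moved to about (3.2, 7.5).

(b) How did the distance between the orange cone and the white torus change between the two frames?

-1.1

Before: roughly 4.5 units apart; after: 3.4. That's 1.1 units closer together.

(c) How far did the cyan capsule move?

3.6

The cyan capsule was near (3.8, 4.3) before and (6.0, 7.1) after, so it travelled √(2.2² + 2.8²) ≈ 3.6 units.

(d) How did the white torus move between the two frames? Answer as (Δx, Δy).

(1.9, 1.3)

The white torus started near (8.5, 3.4) and ended near (10.4, 4.7).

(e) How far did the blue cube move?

2.4

The blue cube moved from about (8.3, 1.0) to (10.7, 0.8), a distance of √(2.4² + 0.2²) ≈ 2.4.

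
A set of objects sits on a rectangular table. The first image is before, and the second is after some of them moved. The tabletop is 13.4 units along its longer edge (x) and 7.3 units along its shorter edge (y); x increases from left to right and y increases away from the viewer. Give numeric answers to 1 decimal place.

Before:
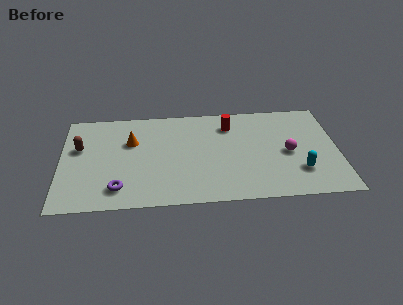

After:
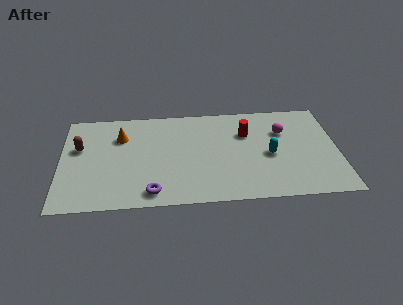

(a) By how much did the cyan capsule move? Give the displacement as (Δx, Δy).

(-1.4, 1.3)

The cyan capsule started near (11.5, 2.0) and ended near (10.1, 3.3).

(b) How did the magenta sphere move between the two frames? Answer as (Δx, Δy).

(-0.2, 1.6)

From the two frames, the magenta sphere sits at roughly (11.0, 3.4) before and (10.8, 5.0) after.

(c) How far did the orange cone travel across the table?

0.6

The orange cone was near (3.4, 4.8) before and (2.9, 5.2) after, so it travelled √(0.5² + 0.4²) ≈ 0.6 units.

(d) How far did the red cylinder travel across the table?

1.1

The red cylinder was near (8.2, 5.7) before and (9.0, 5.0) after, so it travelled √(0.8² + 0.7²) ≈ 1.1 units.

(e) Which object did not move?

the brown capsule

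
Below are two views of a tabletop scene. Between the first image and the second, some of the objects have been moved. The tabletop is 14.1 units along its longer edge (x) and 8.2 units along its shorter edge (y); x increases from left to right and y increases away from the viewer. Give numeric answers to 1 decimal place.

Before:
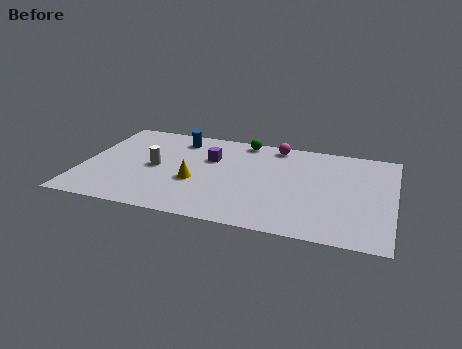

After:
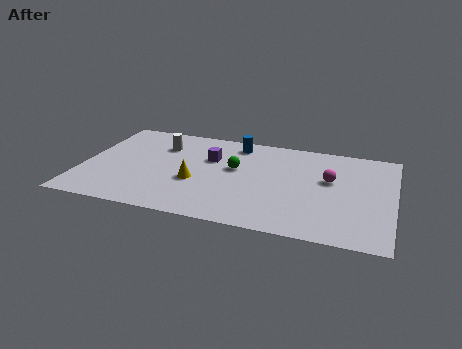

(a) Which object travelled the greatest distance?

the magenta sphere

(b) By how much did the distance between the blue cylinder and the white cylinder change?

+0.6

Before: roughly 2.9 units apart; after: 3.5. That's 0.6 units further apart.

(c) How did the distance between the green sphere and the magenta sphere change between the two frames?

+2.8

Before: roughly 1.5 units apart; after: 4.3. That's 2.8 units further apart.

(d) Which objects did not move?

the yellow cone and the purple cube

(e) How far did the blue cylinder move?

2.7

The blue cylinder was near (4.1, 6.8) before and (6.8, 7.0) after, so it travelled √(2.7² + 0.2²) ≈ 2.7 units.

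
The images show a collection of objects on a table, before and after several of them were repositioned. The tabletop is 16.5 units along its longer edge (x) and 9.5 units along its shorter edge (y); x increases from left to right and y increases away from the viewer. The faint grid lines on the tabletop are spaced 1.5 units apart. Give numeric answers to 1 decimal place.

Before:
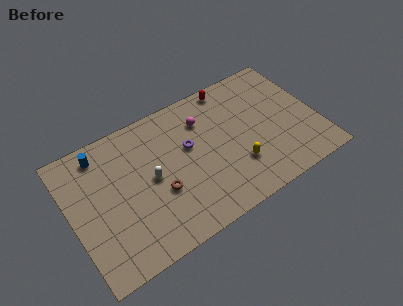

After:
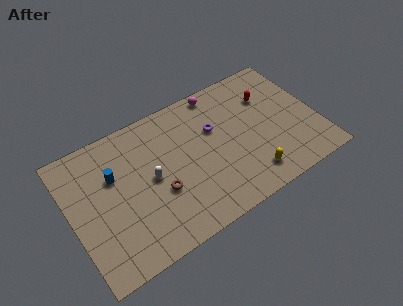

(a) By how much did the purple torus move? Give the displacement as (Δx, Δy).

(1.8, 0.4)

The purple torus was at about (8.0, 5.7) and moved to about (9.8, 6.1).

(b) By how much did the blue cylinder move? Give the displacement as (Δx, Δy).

(0.6, -1.9)

The blue cylinder started near (2.4, 8.1) and ended near (3.0, 6.2).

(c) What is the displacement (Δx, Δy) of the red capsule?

(2.3, -1.9)

From the two frames, the red capsule sits at roughly (11.3, 8.6) before and (13.6, 6.7) after.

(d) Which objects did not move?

the brown torus and the white capsule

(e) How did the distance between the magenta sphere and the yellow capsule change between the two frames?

+2.4

They were about 4.6 units apart before and 7.0 after — 2.4 units further apart.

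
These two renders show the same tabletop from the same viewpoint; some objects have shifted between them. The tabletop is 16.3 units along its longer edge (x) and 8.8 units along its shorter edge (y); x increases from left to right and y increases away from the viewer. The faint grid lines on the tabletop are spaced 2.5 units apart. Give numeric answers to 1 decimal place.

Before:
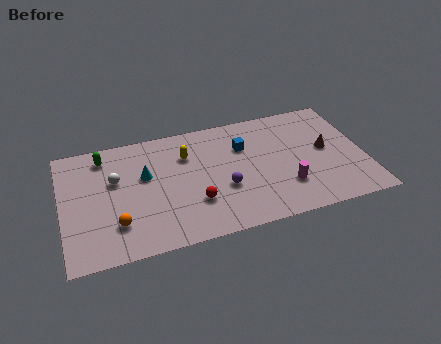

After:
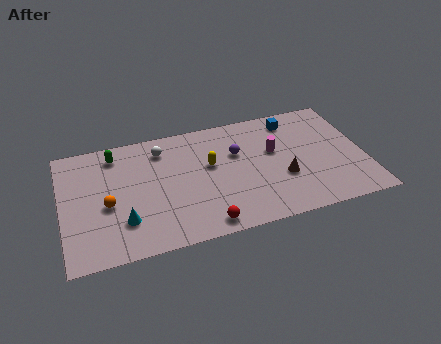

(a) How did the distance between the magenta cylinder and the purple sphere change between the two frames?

-1.4

The distance was about 3.4 in the first image and 2.0 in the second, so they moved 1.4 units closer together.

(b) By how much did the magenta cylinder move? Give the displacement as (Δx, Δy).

(-0.4, 2.8)

The magenta cylinder started near (11.9, 2.5) and ended near (11.5, 5.3).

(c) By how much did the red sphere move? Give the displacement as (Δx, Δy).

(0.4, -1.7)

The red sphere started near (7.0, 2.7) and ended near (7.4, 1.0).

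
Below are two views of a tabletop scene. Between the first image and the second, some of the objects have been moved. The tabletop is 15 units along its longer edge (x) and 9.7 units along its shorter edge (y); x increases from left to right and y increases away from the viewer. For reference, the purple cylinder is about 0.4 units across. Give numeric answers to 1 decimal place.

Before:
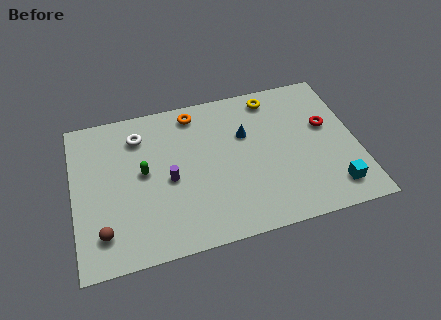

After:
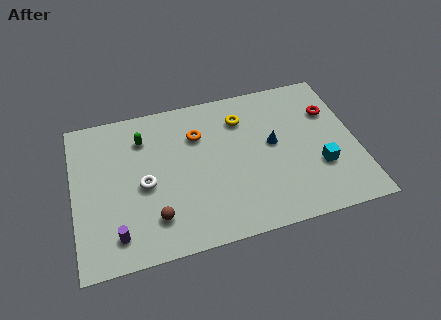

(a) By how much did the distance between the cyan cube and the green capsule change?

-0.4

Before: roughly 10.4 units apart; after: 10.0. That's 0.4 units closer together.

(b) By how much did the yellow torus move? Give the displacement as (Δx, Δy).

(-1.7, -1.0)

The yellow torus was at about (10.8, 8.4) and moved to about (9.1, 7.4).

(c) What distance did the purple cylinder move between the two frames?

4.0

The purple cylinder moved from about (5.0, 4.4) to (2.1, 1.7), a distance of √(2.9² + 2.7²) ≈ 4.0.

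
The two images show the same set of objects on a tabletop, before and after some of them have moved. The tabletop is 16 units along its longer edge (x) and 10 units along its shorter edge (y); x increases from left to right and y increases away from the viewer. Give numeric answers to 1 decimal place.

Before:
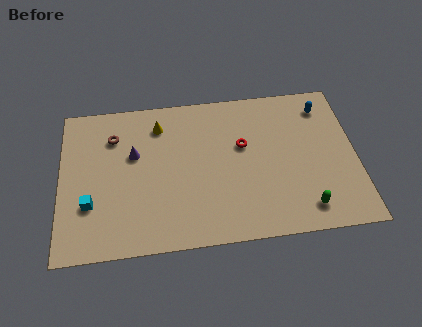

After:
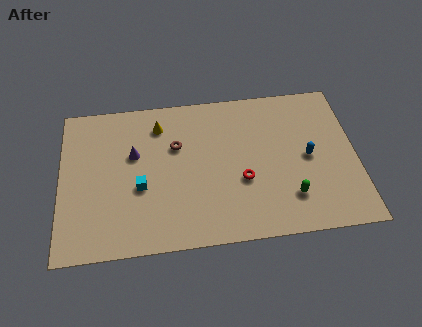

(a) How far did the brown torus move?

3.5

The brown torus was near (2.9, 7.5) before and (6.3, 6.5) after, so it travelled √(3.4² + 1.0²) ≈ 3.5 units.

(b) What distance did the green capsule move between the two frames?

1.1

The green capsule moved from about (13.1, 1.6) to (12.3, 2.4), a distance of √(0.8² + 0.8²) ≈ 1.1.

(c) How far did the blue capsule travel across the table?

3.4

The blue capsule moved from about (14.4, 8.2) to (13.4, 4.9), a distance of √(1.0² + 3.3²) ≈ 3.4.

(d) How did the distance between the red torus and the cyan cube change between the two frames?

-3.3

Before: roughly 8.8 units apart; after: 5.5. That's 3.3 units closer together.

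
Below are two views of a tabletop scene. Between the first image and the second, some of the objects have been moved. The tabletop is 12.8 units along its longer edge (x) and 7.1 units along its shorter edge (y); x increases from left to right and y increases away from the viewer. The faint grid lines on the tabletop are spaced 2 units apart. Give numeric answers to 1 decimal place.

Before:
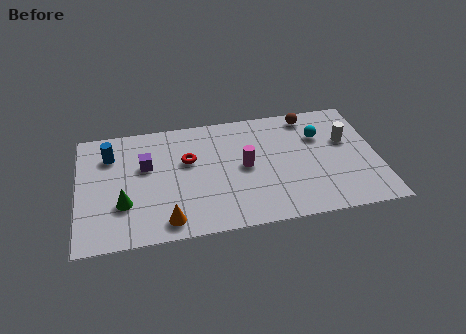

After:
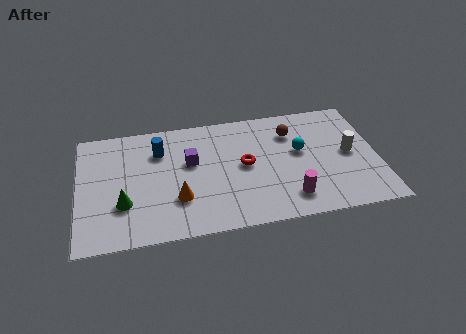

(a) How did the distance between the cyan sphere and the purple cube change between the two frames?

-2.8

Before: roughly 7.5 units apart; after: 4.7. That's 2.8 units closer together.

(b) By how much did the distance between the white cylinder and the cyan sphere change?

+1.0

They were about 1.2 units apart before and 2.2 after — 1.0 units further apart.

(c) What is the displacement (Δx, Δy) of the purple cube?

(1.9, -0.1)

The purple cube was at about (2.9, 4.4) and moved to about (4.8, 4.3).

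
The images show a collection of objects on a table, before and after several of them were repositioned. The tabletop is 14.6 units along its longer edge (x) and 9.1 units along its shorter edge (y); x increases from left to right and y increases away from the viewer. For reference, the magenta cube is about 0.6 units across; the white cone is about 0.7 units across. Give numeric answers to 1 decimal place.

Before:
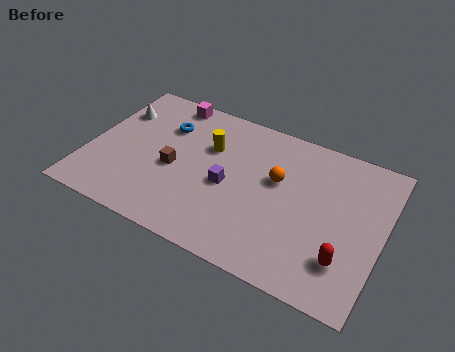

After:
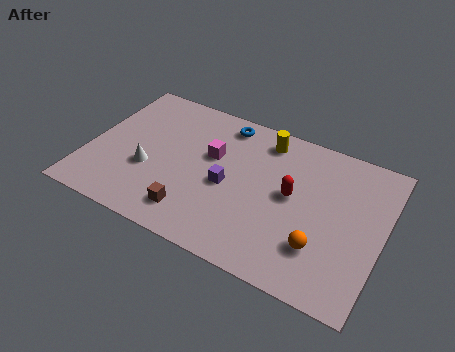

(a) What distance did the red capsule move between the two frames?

3.9

From (13.0, 2.3) to (10.1, 4.9), the red capsule covered √(2.9² + 2.6²) ≈ 3.9 units.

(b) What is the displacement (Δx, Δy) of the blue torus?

(2.8, 1.4)

From the two frames, the blue torus sits at roughly (3.5, 6.5) before and (6.3, 7.9) after.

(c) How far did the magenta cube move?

3.7

The magenta cube was near (3.4, 8.2) before and (6.0, 5.6) after, so it travelled √(2.6² + 2.6²) ≈ 3.7 units.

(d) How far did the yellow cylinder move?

3.1

From (5.8, 6.1) to (8.4, 7.7), the yellow cylinder covered √(2.6² + 1.6²) ≈ 3.1 units.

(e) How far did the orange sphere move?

3.9

From (9.3, 5.5) to (11.8, 2.5), the orange sphere covered √(2.5² + 3.0²) ≈ 3.9 units.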